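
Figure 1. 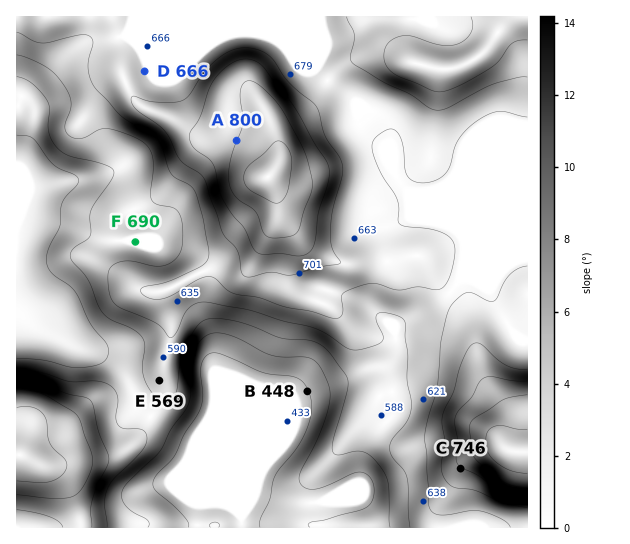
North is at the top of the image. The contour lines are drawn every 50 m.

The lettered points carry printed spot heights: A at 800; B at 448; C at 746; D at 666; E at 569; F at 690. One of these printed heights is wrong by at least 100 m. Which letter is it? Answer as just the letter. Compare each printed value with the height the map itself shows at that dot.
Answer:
F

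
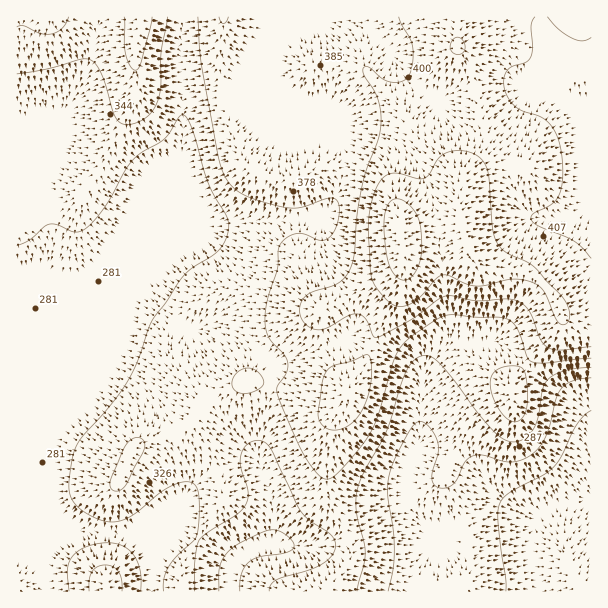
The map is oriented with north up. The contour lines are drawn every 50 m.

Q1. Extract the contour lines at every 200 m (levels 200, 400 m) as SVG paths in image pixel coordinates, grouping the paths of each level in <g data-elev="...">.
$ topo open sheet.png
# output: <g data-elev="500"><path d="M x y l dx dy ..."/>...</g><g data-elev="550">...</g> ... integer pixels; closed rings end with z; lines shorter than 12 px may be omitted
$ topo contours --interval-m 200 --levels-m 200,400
<g data-elev="200"><path d="M506 591l0-13-8-57 0-11 2-7 4-6 6-5 33-17 11-8 7-11 15-31 8-9 7-6"/></g><g data-elev="400"><path d="M329 429l9 1 10-4 8-7 7-11 6-15 2-15 0-16-3-7-18 7-17 4-4 3-4 5-3 10-4 32 3 8z"/><path d="M591 258l-9-10-7-6-35-15-6-4-3-4 0-3 3-3 15-7 8-7 4-10 2-15-3-27-3-10-4-9-11-11-19-6-7-4-8-9-4-11 0-9 3-8 6-4 14-4 4-5 2-10-2-21 4-9"/><path d="M17 27l6-1 17 7 11 1 11-5 4-6 3-6"/><path d="M124 17l1 36 4 11 6 6 3-1 3-7 11-45"/><path d="M219 17l2 5 3 2 3-3 1-4"/><path d="M399 17l11 22 3 8 0 16-5 14-6 4-10 1-9-3-15-12-3 0-2 2 2 8 9 13 4 9 3 12 0 12-3 17-12 30-5 19-4 26-2 36-3 13-5 11-8 7-7 4-20 6-8 5-4 11 2 12 7 7 11 3 9-3 21-12 9-1 7 6 6 15 5 3 34-18 26-20 7-4 8 0 25 5 32-2 10 3 8 6 5 9 8 22 8 8 12 3 31-3"/><path d="M547 17l11 12 14 9 10 3 9-4"/></g>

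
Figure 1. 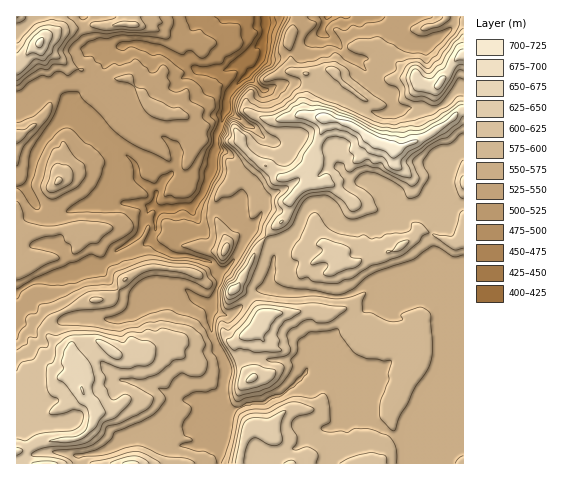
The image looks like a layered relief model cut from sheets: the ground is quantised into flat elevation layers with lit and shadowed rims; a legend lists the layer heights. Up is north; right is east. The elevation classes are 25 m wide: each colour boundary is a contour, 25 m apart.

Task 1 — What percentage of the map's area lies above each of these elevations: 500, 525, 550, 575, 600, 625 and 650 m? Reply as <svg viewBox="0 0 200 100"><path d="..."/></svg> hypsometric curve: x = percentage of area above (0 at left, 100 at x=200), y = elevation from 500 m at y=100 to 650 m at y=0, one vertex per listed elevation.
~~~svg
<svg viewBox="0 0 200 100"><path d="M188 100l-18-17-33-16-45-17-38-17-26-16-17-17"/></svg>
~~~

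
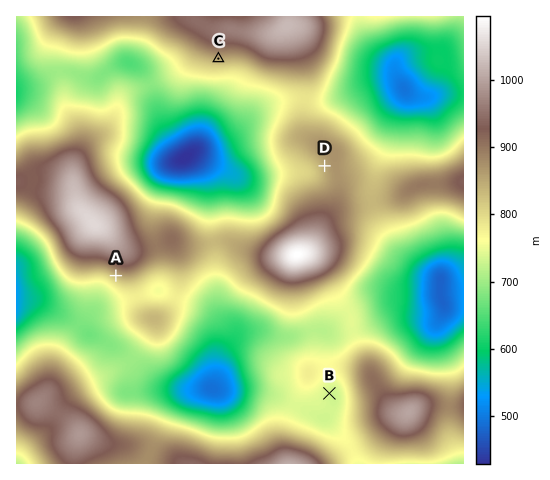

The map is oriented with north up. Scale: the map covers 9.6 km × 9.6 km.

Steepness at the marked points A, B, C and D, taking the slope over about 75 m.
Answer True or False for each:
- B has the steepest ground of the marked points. False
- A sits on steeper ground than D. True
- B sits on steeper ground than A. False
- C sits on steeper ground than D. True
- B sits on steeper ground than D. False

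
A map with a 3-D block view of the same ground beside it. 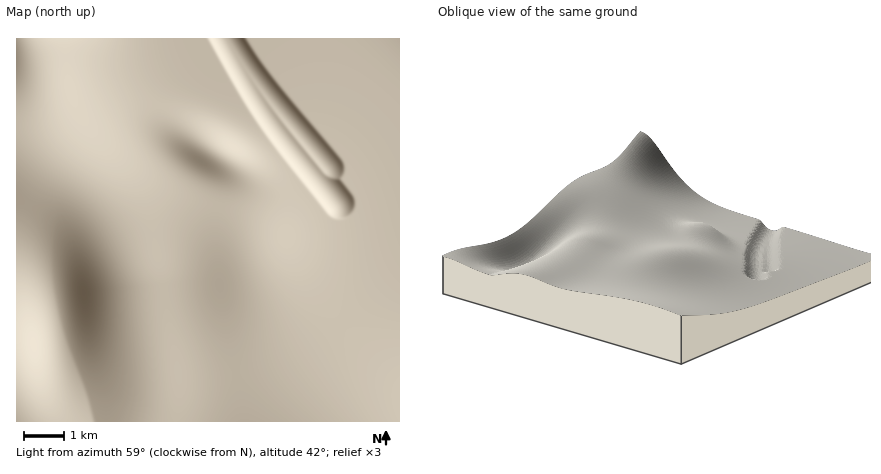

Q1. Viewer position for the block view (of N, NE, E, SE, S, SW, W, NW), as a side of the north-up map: SE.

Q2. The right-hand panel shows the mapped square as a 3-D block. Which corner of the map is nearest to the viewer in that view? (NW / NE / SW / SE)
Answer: SE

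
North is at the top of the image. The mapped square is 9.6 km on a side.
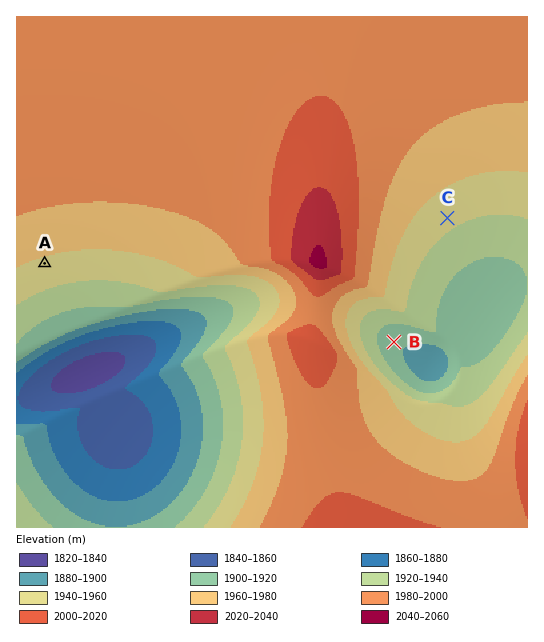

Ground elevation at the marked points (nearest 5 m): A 1955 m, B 1905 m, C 1945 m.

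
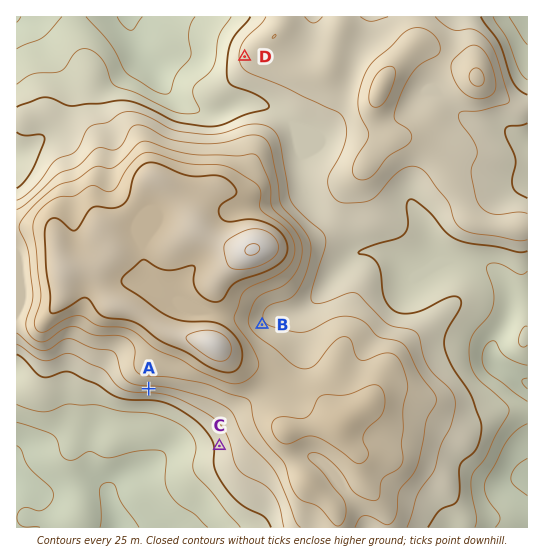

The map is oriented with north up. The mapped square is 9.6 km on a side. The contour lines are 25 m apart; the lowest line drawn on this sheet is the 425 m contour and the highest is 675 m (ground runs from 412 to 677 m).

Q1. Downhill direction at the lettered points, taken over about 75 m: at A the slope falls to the S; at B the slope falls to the NE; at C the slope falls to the W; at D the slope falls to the W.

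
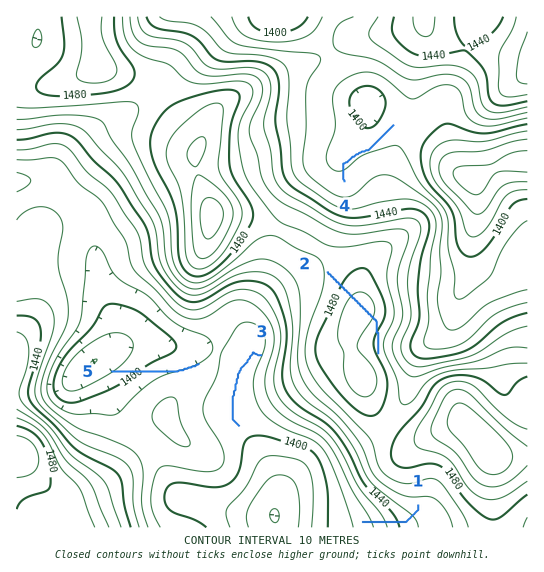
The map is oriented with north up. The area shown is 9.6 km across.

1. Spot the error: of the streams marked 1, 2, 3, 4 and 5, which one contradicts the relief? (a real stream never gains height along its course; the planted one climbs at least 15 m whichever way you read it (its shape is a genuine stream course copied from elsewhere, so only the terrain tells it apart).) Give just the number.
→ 2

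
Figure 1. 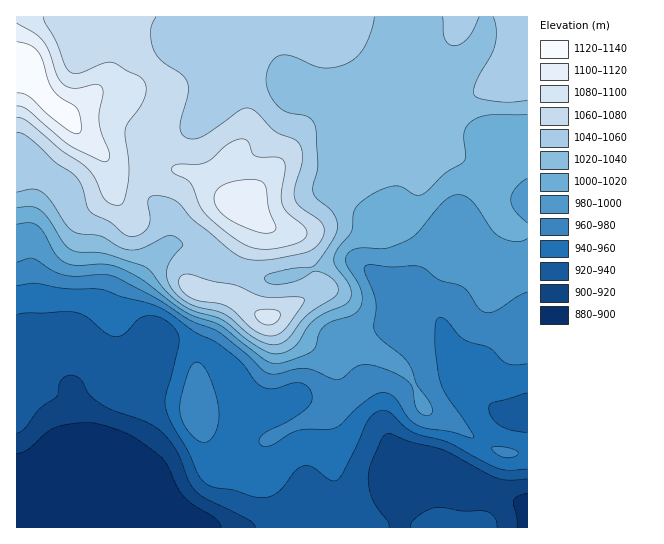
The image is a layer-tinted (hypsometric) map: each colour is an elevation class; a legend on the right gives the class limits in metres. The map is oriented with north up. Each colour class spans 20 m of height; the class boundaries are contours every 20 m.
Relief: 880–1140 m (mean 1000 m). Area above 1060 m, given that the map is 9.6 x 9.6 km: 16.2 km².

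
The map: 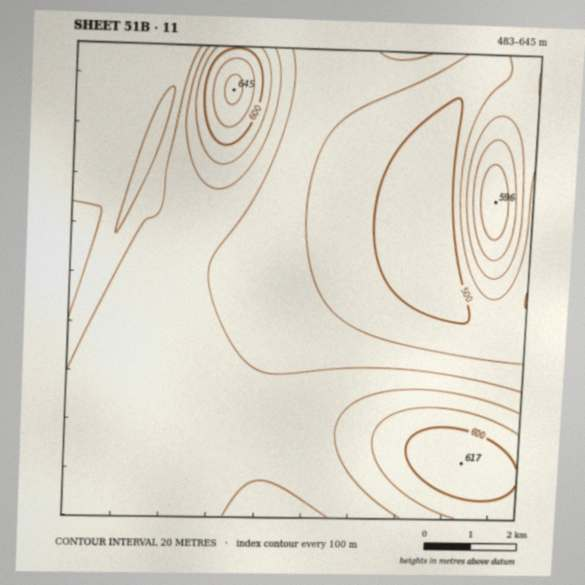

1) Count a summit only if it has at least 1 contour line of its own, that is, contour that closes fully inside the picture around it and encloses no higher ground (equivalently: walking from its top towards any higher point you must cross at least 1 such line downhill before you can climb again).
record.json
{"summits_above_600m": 1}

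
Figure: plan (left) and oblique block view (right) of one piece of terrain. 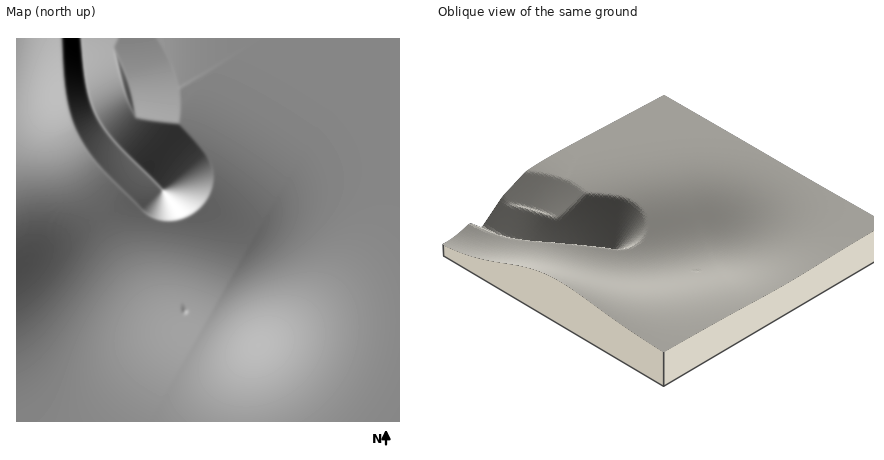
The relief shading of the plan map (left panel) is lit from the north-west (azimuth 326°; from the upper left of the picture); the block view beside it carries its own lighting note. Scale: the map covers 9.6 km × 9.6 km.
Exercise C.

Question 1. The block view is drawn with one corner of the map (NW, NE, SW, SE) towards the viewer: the SW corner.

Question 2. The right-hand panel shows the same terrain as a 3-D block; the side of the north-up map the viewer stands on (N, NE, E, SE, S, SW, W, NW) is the SW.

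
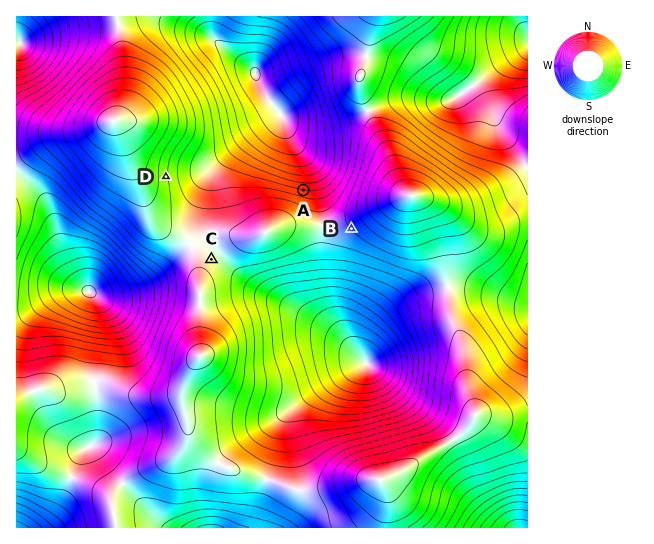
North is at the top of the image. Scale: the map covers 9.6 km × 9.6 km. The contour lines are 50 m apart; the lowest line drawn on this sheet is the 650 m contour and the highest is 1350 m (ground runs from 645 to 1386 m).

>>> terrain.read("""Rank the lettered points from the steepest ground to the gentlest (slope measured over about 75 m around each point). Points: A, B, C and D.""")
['A', 'D', 'B', 'C']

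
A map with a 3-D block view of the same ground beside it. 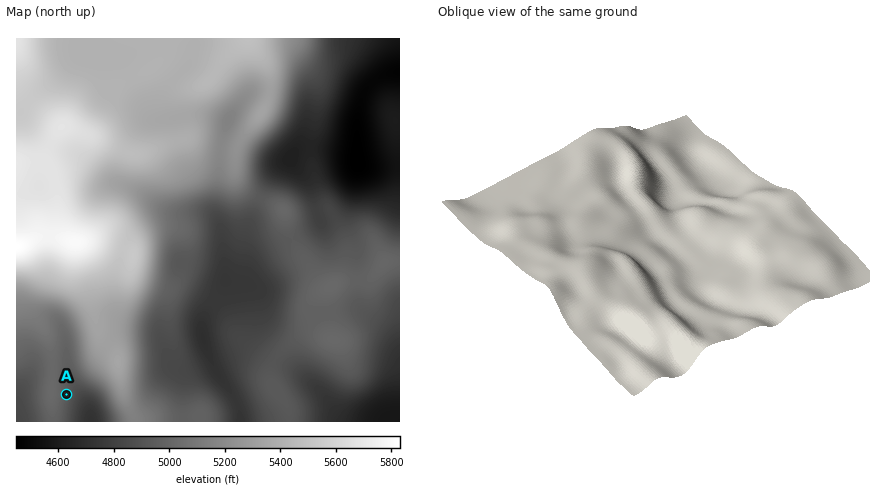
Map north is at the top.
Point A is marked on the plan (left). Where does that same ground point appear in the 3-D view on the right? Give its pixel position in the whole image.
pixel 652 364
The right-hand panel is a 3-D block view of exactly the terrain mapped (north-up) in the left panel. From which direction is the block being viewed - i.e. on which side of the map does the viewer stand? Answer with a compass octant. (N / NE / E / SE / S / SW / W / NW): SW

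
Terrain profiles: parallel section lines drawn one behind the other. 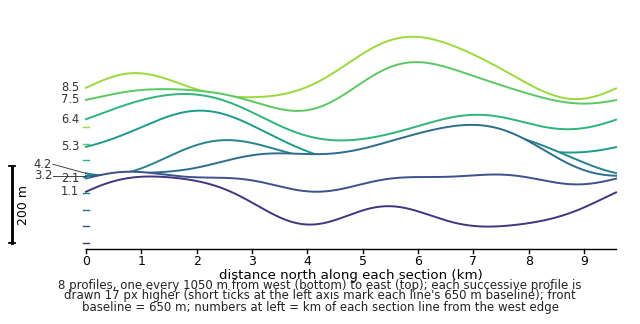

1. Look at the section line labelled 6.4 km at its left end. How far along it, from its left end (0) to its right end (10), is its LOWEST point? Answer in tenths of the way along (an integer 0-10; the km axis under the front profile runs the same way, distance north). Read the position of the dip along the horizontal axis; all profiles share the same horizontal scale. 5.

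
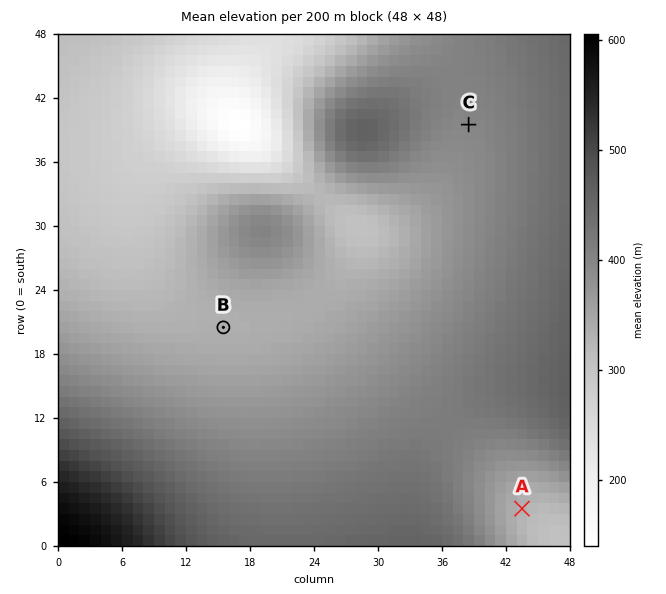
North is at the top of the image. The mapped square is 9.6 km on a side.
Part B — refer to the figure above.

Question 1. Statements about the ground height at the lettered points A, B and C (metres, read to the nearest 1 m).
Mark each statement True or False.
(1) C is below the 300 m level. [False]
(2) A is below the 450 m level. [True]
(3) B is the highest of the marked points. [False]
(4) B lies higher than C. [False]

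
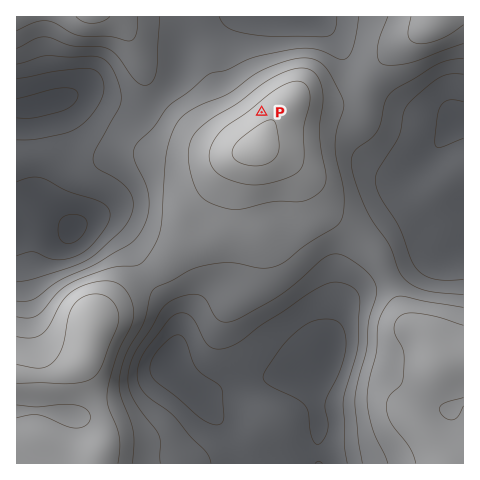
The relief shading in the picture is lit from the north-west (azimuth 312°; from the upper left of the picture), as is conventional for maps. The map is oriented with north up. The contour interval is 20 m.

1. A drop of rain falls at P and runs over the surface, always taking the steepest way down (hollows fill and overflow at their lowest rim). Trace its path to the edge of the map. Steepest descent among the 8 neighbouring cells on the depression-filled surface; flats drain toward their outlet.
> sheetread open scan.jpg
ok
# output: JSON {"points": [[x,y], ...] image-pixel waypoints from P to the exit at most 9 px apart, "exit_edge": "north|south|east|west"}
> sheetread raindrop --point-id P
{"points": [[262, 112], [252, 103], [243, 94], [234, 84], [225, 75], [225, 66], [225, 56], [225, 47], [225, 38], [231, 28], [241, 19], [243, 17]], "exit_edge": "north"}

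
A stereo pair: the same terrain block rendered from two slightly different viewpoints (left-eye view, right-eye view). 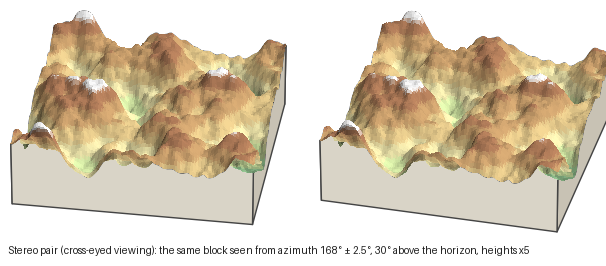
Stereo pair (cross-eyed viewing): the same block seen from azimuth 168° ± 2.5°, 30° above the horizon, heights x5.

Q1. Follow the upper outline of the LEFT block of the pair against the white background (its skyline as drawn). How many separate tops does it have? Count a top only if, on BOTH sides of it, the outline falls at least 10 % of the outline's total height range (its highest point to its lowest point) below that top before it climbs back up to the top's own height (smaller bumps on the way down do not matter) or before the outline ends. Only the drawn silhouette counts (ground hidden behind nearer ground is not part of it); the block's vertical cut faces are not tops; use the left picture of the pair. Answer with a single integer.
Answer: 2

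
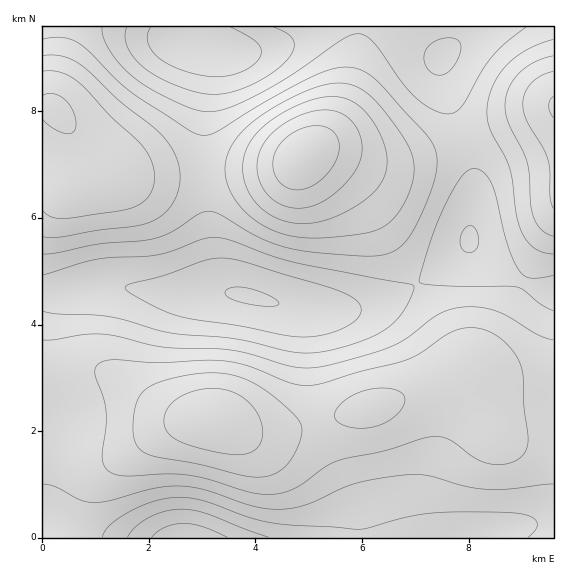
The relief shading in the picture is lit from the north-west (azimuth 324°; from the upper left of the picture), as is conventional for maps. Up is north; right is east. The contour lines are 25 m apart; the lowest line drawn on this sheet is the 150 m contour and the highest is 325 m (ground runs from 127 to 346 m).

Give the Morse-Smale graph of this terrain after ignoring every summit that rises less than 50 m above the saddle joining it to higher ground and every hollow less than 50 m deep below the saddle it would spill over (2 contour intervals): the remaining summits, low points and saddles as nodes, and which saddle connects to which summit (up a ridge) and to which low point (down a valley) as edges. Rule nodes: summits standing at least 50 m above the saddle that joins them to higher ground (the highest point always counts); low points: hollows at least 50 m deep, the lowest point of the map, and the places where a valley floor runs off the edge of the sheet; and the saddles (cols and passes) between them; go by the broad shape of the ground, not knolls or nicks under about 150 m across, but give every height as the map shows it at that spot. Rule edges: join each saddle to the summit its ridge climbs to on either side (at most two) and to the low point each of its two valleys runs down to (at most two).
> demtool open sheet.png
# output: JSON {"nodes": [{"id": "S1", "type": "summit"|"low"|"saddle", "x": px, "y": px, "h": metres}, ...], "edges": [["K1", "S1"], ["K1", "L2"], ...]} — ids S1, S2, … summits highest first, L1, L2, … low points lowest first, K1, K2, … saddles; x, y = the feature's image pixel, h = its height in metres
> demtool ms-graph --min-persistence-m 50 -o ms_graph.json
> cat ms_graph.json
{"nodes": [
{"id": "S1", "type": "summit", "x": 304, "y": 156, "h": 346},
{"id": "S2", "type": "summit", "x": 215, "y": 420, "h": 321},
{"id": "S3", "type": "summit", "x": 55, "y": 111, "h": 305},
{"id": "S4", "type": "summit", "x": 553, "y": 107, "h": 302},
{"id": "L1", "type": "low", "x": 195, "y": 43, "h": 127},
{"id": "L2", "type": "low", "x": 187, "y": 537, "h": 134},
{"id": "L3", "type": "low", "x": 249, "y": 296, "h": 148},
{"id": "K1", "type": "saddle", "x": 204, "y": 172, "h": 238},
{"id": "K2", "type": "saddle", "x": 48, "y": 369, "h": 237},
{"id": "K3", "type": "saddle", "x": 464, "y": 139, "h": 209},
{"id": "K4", "type": "saddle", "x": 416, "y": 284, "h": 200},
{"id": "K5", "type": "saddle", "x": 523, "y": 283, "h": 199}],
"edges": [["K1", "S1"], ["K1", "S3"], ["K1", "L1"], ["K1", "L3"], ["K2", "S2"], ["K2", "L2"], ["K2", "L3"], ["K3", "S1"], ["K3", "S4"], ["K3", "L1"], ["K3", "L3"], ["K4", "S1"], ["K4", "S2"], ["K4", "L3"], ["K5", "S2"], ["K5", "S4"], ["K5", "L3"]]}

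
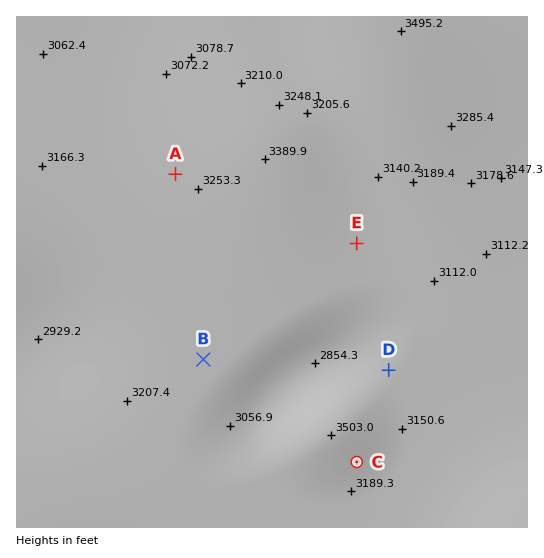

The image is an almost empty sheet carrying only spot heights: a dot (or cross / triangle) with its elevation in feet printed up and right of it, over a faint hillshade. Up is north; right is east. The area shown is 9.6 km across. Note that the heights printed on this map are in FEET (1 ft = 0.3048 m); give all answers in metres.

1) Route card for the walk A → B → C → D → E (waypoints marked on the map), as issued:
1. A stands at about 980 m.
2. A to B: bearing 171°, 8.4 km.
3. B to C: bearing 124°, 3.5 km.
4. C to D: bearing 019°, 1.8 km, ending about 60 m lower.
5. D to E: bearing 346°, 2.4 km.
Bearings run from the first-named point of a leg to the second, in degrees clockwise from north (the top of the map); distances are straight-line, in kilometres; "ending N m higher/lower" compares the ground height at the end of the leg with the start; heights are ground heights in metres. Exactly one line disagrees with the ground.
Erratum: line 2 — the distance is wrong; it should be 3.5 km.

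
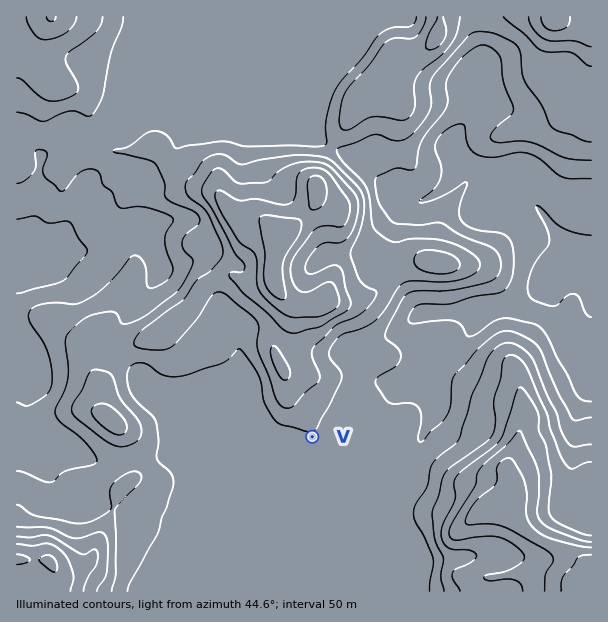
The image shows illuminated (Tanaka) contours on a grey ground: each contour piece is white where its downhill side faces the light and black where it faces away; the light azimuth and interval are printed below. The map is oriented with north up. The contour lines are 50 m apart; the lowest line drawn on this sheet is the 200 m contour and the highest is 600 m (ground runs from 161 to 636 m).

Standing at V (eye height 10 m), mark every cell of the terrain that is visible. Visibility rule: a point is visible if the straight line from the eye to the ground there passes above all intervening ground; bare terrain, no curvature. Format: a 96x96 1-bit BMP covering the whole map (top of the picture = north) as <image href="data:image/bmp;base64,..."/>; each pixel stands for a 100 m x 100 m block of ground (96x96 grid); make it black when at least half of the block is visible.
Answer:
<image width="96" height="96" href="data:image/bmp;base64,Qk2+BAAAAAAAAD4AAAAoAAAAYAAAAGAAAAABAAEAAAAAAIAEAAATCwAAEwsAAAIAAAAAAAAA////AAAAAAAB////////wB/AAAAA////////gB+AAAAB////////gA/8AAAB9///////AA/4AAAD5///////AA/gAAAHx//////+AB+AAADnx//////+AB8AAAD/x8/////8AD8AAADv58/////8AD8AAAD/5+/////4AH+AAAD/x//////4AH/AAAA8A//////wAP/gAAAAAf/////gAP/wAAAAAP/////gAf/4AAAAAH/////AAf/+AAAAAH/////AAH//AAAAAH////+ACD//wAAAAD/////+HB//wAAAAB//////PB//wAAAAB///////A//wAAAAA///////A//wAAAAA///////Af/wAAAAA//////+AP/wAAAAD//////+AH/4AAAAD//////+AD/4AAAAH///9//+AD/4AAAAH///4//8AD/8AAAAH///g//4AB/8AAAAP//+A//wAB/8AAAAf//4A/3wAB/+AAAAf//gA/7gAB/+AAAAf/+AAf5gAB/+AAAAf/wAAfxAAB/8AAAAf/gAAfwAAB/8AAAA//AAAeAAAA/8AAAAfjAAAYAAAA/8AAAAfDAAAAAAAAf4AAAAPAAAAAAGAAf4AAAAPAAAAAAHgAP4AAAAHwAAAAAHAAPwAAAAB4AAAAAAAAHgAAAAAMAAAAAAAADgAAAAAEAAAAAAAABgAAAAAAAAAAAAAAAAAAAAAAAAAHgGAAAAAAAAAAAAAP4PAAAAAAAAAAAAAf//gAAAAAAAAAAAA5//gAAAAAAAAAAABgAHAAAAAAAAAAAABgABAHwAAAAAAAAADAAAf//AAAAAAAAAAAAAf//gAAAAAAAAAAAAP//AAAAAAAAAAAAAP/8AAAAAAAAAAAAAP8AAAAAAAAAAAAAAHAAAAAAAAAAAAAAAAAAAAAAAAAAAAAAAAAAAAAAAAAAAAAAAAAAAAAAAAAAAAAAAAAAAAAAAAAAAAAAAAAAAAAAAAAAAAAAAAAAAAAAAAAAAAAAAAAAAAAAAAAAAAAAAAAAAAAAAAAAAAAAAAAAAAAAAAAAAAAAAAAAAAAAAAAAAAAAAAAAAAAAAAAAAAAAAAAAAAAAAAAAAAAAAAAAAAAAAAAAAAAAAAAAAAAAAAAAAAAAAAAAAAAAAAAAAAAAAAAAAAAAAAAAAAAAAAAAAAAAAAAAAAAAAAAAAAAAAAAAAAAAAAAAAAAAAAAAAAAAAAAAAAAAAAAAAAAAAAAAAAAAAAAAAAAAAAAAAAAAAAAAAAAAAAAAAAAAAAAAAAAAAAAAAAAAAAAAAAAAAAAAAAAAAAAAAAAAAAAAAAAAAAAAAAAAAAAAAAAAAAAAAAAAAAAAAAAAAAAAAAAAAAAAAAAAAAAAAAAAAAAAAAAAAAAAAAAAAAAAAAAAAAAAAAAAAAAAAAAAAAAAAAAAAAAAAAAAAAAAAAAAAAAAAAAAAAAAAAAAAAAAAAAAAAAAAAAAAAAAAAAAAAAAAAAAAAAAAAAAAAAAAAAAAAAAB+AAAAAAAAAAAAAAB+AAAAAAAAAAAAAAB8A="/>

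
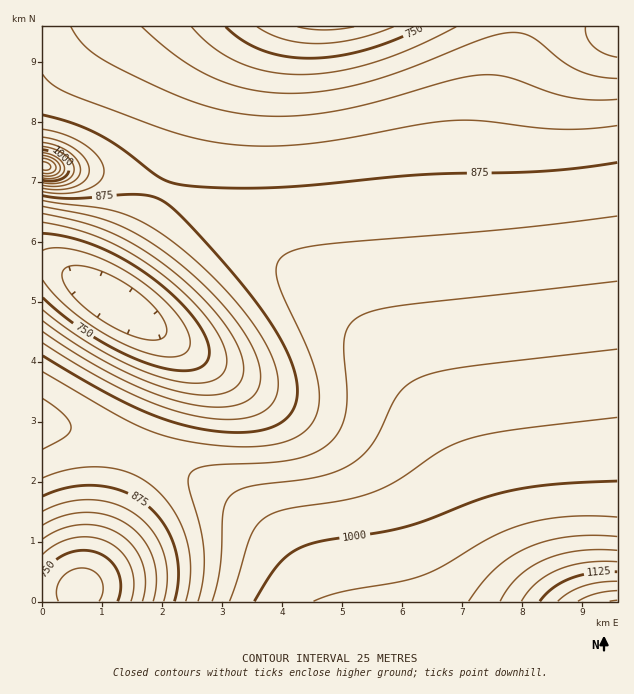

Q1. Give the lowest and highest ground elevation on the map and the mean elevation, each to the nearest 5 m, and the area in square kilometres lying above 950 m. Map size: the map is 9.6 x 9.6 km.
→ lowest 675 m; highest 1205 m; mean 890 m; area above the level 21.5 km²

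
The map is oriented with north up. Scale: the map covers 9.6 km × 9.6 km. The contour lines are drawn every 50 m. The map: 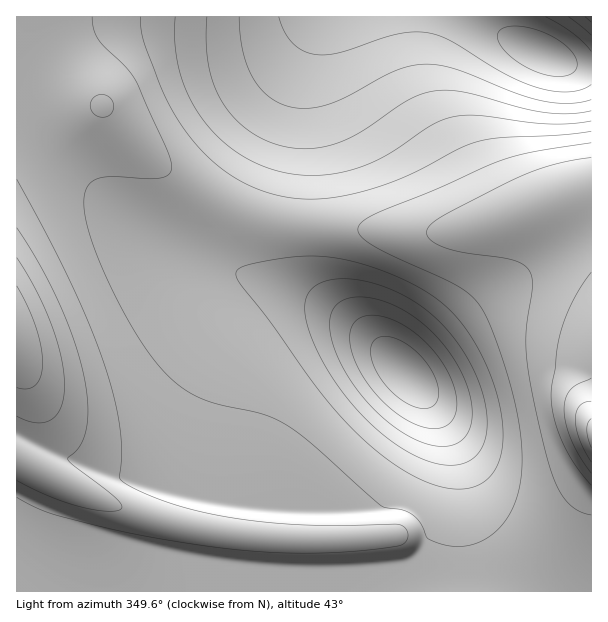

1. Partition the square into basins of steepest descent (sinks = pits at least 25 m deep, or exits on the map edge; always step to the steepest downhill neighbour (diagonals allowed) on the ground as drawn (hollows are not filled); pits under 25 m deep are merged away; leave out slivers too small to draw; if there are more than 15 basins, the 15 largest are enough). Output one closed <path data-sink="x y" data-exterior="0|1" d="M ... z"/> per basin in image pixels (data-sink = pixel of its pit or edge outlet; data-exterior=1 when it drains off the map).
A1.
<path data-sink="405 372" data-exterior="0" d="M30 96l-14 0 0 261 6 11 9 27 0 18-3 12-12 24 1 143 535-1 6-25 22-47 6-18 6-9-1-298-21 4-73 24-50 10-55 0-120-9-42-13-48-28-35-26-26-27-19-23z"/><path data-sink="542 53" data-exterior="0" d="M591 16l-574 0-1 79 86 11 19 23 26 27 24 19 38 24 45 19 27 6 33 4 30 0 48 4 55 0 50-10 63-22 32-6z"/>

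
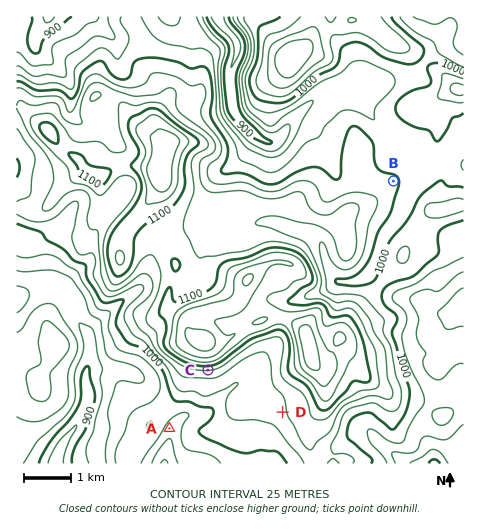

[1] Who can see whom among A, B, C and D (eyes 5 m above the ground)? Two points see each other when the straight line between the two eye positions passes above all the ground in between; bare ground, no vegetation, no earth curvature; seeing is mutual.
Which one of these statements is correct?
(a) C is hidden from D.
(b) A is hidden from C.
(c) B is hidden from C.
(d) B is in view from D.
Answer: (c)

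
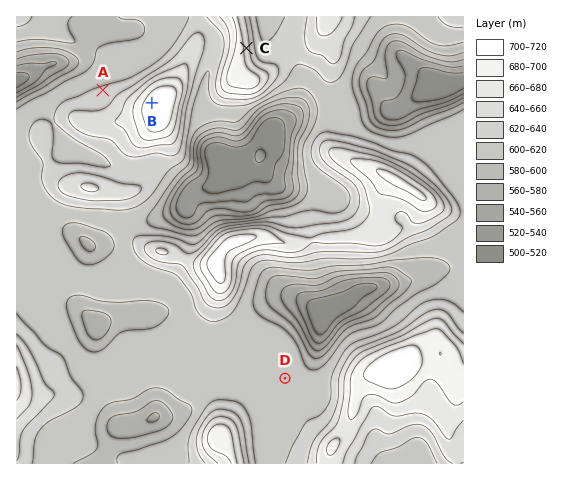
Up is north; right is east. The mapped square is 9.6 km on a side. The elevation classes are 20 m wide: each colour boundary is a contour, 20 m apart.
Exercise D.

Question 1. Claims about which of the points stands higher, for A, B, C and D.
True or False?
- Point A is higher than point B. False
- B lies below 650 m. False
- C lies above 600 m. True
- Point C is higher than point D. True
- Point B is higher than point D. True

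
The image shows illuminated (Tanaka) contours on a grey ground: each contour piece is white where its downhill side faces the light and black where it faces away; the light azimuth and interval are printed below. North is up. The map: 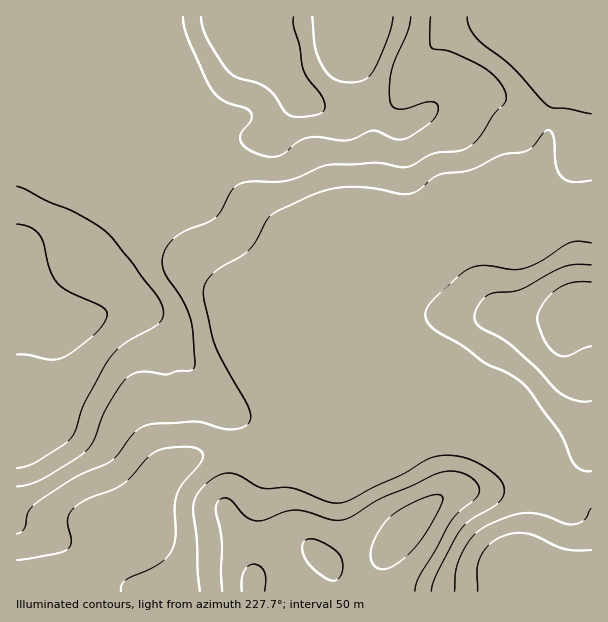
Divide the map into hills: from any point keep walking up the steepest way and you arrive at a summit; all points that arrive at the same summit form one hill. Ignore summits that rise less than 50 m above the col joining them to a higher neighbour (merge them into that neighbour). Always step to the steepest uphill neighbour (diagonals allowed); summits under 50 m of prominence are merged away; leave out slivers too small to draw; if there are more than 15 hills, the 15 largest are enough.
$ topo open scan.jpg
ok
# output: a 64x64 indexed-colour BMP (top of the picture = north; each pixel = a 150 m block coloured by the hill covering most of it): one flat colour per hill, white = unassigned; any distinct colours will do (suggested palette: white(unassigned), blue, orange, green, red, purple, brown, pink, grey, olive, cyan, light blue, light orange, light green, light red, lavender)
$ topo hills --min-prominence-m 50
<image width="64" height="64" href="data:image/bmp;base64,Qk12CAAAAAAAAHYAAAAoAAAAQAAAAEAAAAABAAQAAAAAAAAIAAATCwAAEwsAABAAAAAAAAAA////ALR3HwAOf/8ALKAsACgn1gC9Z5QAS1aMAMJ34wB/f38AIr28AM++FwDox64AeLv/AIrfmACWmP8A1bDFABEREREzMzMzMzMzMzMzMzMzMzMzMzMzMzMzMzMzREREERERETMzMzMzMzMzMzMzMzMzMzMzMzMzMzMzMzREREQREREREzMzMzMzMzMzMzMzMzMzMzMzMzMzMzMzNERERBERERERMzMzMzMzMzMzMzMzMzMzMzMzMzMzMzMzREREERERERETMzMzMzMzMzMzMzMzMzMzMzMzMzMzMzNEREQREREREREzMzMzMzMzMzMzMzMzMzMzMzMzMzMzMzRERBERERERERMzMzMzMzMzMzMzMzMzMzMzMzMzMzMzNEREERERERERETMzMzMzMzMzMzMzMzMzMzMzMzMzMzMzREQRERERERERMzMzMzMzMzMzMzMzMzMzMzMzMzMzMzNERBERERERERETMzMzMzMzMzMzMzMzMzMzMzMzMzMzM0REERERERERERMzMzMzMzMzMzMzMzMzMzMzMzMzMzMzREQREREREREREzMzMzMzMzMzMzMzMzMzMzMzMzMzMzRERBERERERERERMzMzMzMzMzMzMzMzMzMzMzMzMzMzNEREERERERERERETMzMzMzMzMzMzMzMzMzMzMzMzMzNEREQRERERERERERETMzMzMzMzMzMzMzMzMzMzMzMzNERERBEREREREREREREREREREzMzMzMzMzMzMzMzMzREREREEREREREREREREREREREREzMzMzMzMzMzMzMxREREREQRERERERERERERERERERERERERERERMzMzERRERERERBERERERERERERERERERERERERERERERERERREREREREERERERERERERERERERERERERERERERERERREREREREQRERERERERERERERERERERERERERERERERRERERERERBERERERERERERERERERERERERERERERERREREREREREERERERERERERERERERERERERERERERERREREREREREQRERERERERERERERERERERERERERERERRERERERERERBERERERERERERERERERERERERERERERREREREREREREEREREREREREREREREREREREREREREUREREREREREREQRERERERERERERERERERERERERERFERERERERERERERBERERERERERERERERERERERERERREREREREREREREREERERERERERERERERERERERERERREREREREREREREREQRERERERERERERERERERERERERFERERERERERERERERBEREREREREREREREREREREREREkREREREREREREREREEREREREREREREREREREREREREiREREREREREREREREQREREREREREREREREREREREREiIkRERERERERERERERBEREREREREREREREREREREREiIiJEREREREREREREREEREREREREREREREREREREREiIiIiREREREREREREREQREREREREREREREREREREREiIiIiIiRERERERERERERBEREREREREREREREREREREiIiIiIiIkREREREREREREEREREREREREREREREREREiIiIiIiIiJEREREREREREQRERERERERERERERERERESIiIiIiIiIiFERERERERERBERERERERERERERERERESIiIiIiIiIiIhERREREREREERERERERERERERERERESIiIiIiIiIiIiIRERREREREQRERERERERERERERERESIiIiIiIiIiIiIiERERRERERBERERERERERERERERESIiIiIiIiIiIiIiIiIREREUREERERERERERERERERESIiIiIiIiIiIiIiIiIiIRERERERERERERERERERERESIiIiIiIiIiIiIiIiIiIiIRERERERERERERERERERESIiIiIiIiIiIiIiIiIiIiIhERERERERERERERERERESIiIiIiIiIiIiIiIiIiIiIiIRERERERERERERERERESIiIiIiIiIiIiIiIiIiIiIiIhERERERERERERERERESIiIiIiIiIiIiIiIiIiIiIiIiIRERERERERERERERERIiIiIiIiIiIiIiIiIiIiIiIiIhERERERERERERERERIiIiIiIiIiIiIiIiIiIiIiIiIiEREREREREREREREREiIiIiIiIiIiIiIiIiIiIiIiIiIRERERERERERERERESIiIiIiIiIiIiIiIiIiIiIiIiIhERERERERERERERESIiIiIiIiIiIiIiIiIiIiIiIiIiIRERERERERERERERIiIiIiIiIiIiIiIiIiIiIiIiIiIhERERERERERERERIiIiIiIiIiIiIiIiIiIiIiIiIiIiEREREREREREREREiIiIiIiIiIiIiIiIiIiIiIiIiIiIRERERERERERERESIiIiIiIiIiIiIiIiIiIiIiIiIiIiERERERERERERESIiIiIiIiIiIiIiIiIiIiIiIiIiIiIRERERERERERERIiIiIiIiIiIiIiIiIiIiIiIiIiIiIiIRERERERERERIiIiIiIiIiIiIiIiIiIiIiIiIiIiIiIiEREREREREREiIiIiIiIiIiIiIiIiIiIiIiIiIiIiIiIRERERERERESIiIiIiIiIiIiIiIiIiIiIiIiIiIiIiIhERERERERERIiIiIiIiIiIiIiIiIiIiIiIiIiIiIiIi"/>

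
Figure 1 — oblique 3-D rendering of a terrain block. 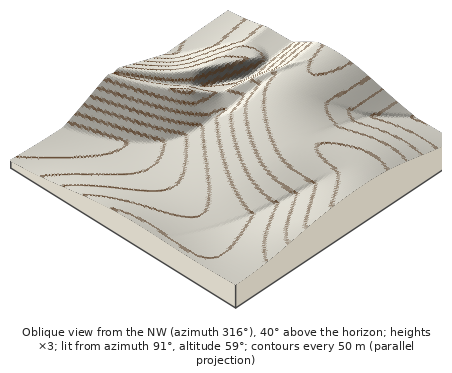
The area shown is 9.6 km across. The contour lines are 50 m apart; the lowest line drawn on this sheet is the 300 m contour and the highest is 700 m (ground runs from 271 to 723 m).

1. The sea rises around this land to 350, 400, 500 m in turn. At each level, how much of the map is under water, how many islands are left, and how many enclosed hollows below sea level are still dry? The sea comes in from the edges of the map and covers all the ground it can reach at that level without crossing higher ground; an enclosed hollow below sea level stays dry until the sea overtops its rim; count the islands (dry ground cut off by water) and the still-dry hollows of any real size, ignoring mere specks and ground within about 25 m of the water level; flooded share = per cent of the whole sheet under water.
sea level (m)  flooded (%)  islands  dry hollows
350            10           0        0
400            19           0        0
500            43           0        0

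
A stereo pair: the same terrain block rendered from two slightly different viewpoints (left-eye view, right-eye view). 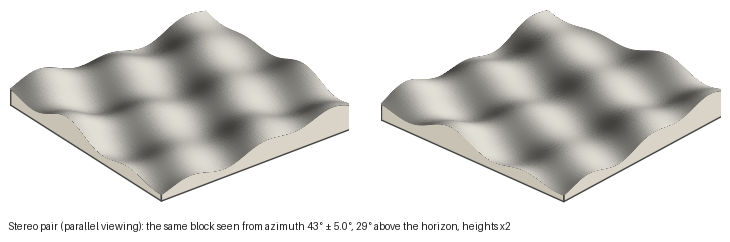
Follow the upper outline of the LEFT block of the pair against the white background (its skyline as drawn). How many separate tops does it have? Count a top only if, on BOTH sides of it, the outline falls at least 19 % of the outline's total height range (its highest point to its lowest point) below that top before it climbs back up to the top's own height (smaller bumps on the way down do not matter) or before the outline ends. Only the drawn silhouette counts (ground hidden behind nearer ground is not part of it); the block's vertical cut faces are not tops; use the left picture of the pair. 1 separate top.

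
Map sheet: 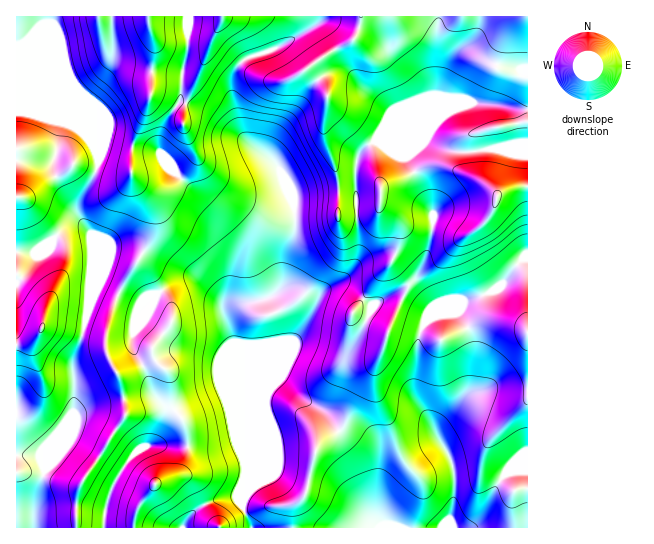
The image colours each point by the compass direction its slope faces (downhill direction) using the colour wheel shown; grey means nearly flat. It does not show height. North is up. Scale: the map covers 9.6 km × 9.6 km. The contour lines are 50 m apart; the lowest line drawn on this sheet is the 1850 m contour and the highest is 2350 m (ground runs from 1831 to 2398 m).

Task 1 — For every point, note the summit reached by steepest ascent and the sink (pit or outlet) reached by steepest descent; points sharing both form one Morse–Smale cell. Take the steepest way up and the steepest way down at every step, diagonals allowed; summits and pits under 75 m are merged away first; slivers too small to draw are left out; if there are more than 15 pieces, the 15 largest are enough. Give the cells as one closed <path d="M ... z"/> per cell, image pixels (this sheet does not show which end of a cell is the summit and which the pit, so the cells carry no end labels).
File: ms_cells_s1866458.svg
<path d="M187 16l-171 1 0 234 19 2 22-18-34-37 22-17 18-8 11-9 39 12 12 0 6-4 4 11 14 19 6 15-2 17-36 61-12 43 2 16 14 28 4 33-45 70-4 17 0 25 106 1 6-10 13-11 18-8 18-2 6 8 8 23 276 0 1-418-50-7-9 0-20 6-71 30-12 8-6 6-4 10-1 29-45 0-15 3-2 5-13-30-9-10-16-11-45-38-31-9 2-5 0-19 7-31z"/><path d="M527 16l-208 0 0 6-9 7-39 22-20 5-12 9-7 13 0 19 8 33 5 9 9 9 23 18 16 34 2-5 15-3 45 0 0-15 2-19 9-11 12-8 91-36 24 1 24 5 11 0z"/><path d="M77 164l-3 0-11 9-18 8-22 17 34 37 14-10 10 0 8 6 3 12 0 26-4 44-5 22-10 26 0 53-18 45-6 8-5 2-5-13-23-1 1 73 59-1 0-25 4-17 45-70-4-33-14-28-2-16 12-43 36-61 2-17-6-15-14-19-4-11-6 4-12 0z"/><path d="M81 225l-10 0-14 10 6 6 4 10-4 23-18 36-2 17-4 8-9 8-14 3 0 108 23 2 6 13 10-10 18-45 0-53 10-26 5-22 4-44-1-35z"/><path d="M318 16l-129 0-1 31-5 22-3 32 30 10 35 29-6-14-7-29 0-19 4-9 7-9 28-9 39-22 9-7z"/><path d="M58 236l-23 17-19 0 1 92 16-4 10-14 2-17 20-44 2-15-4-10z"/><path d="M237 497l-18 2-18 8-13 11-5 9 67 1 1-3-8-20z"/>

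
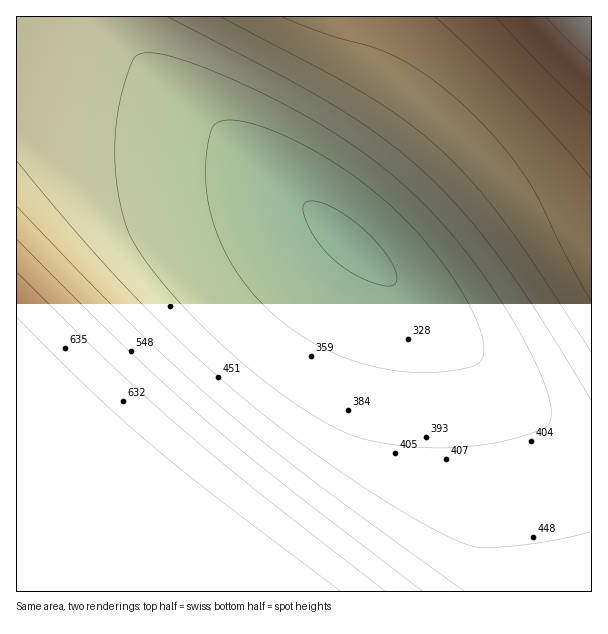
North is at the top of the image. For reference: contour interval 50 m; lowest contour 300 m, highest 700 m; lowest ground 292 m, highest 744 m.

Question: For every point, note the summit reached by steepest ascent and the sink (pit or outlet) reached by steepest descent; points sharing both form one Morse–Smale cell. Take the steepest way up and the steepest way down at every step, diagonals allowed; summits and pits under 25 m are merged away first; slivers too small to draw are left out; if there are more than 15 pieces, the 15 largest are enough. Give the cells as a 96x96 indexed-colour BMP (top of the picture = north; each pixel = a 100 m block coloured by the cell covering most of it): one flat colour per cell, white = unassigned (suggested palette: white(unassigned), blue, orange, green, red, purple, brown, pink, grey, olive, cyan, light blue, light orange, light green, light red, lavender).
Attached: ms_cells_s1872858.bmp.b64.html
<image width="96" height="96" href="data:image/bmp;base64,Qk12EgAAAAAAAHYAAAAoAAAAYAAAAGAAAAABAAQAAAAAAAASAAATCwAAEwsAABAAAAAAAAAA////ALR3HwAOf/8ALKAsACgn1gC9Z5QAS1aMAMJ34wB/f38AIr28AM++FwDox64AeLv/AIrfmACWmP8A1bDFABERERERERERERERERERERERERERERERERERERERERERERERERERERERERERERERERERERERERERERERERERERERERERERERERERERERERERERERERERERERERERERERERERERERERERERERERERERERERERERERERERERERERERERERERERERERERERERERERERERERERERERERERERERERERERERERERERERERERERERERERERERERERERERERERERERERERERERERERERERERERERERERERERERERERERERERERERERERERERERERERERERERERERERERERERERERERERERERERERERERERERERERERERERERERERERERERERERERERERERERERERERERERERERERERERERERERERERERERERERERERERERERERERERERERERERERERERERERERERERERERERERERERERERERERERERERERERERERERERERERERERERERERERERERERERERERERERERERERERERERERERERERERERERERERERERERERERERERERERERERERERERERERERERERERERERERERERERERERERERERERERERERERERERERERERERERERERERERERERERERERERERERERERERERERERERERERERERERERERERERERERERERERERERERERERERERERERERERERERERERERERERERERERERERERERERERERERERERERERERERERERERERERERERERERERERERERERERERERERERERERERERERERERERERERERERERERERERERERERERERERERERERERERERERERERERERERERERERERERERERERERERERERERERERERERERERERERERERERERERERERERERERERERERERERERERERERERERERERERERERERERERERERERERERERERERERERERERERERERERERERERERERERERERERERERERERERERERERERERERERERERERERERERERERERERERERERERERERERERERERERERERERERERERERERERERERERERERERERERERERERERERERERERERERERERERERERERERERERERERERERERERERERERERERERERERERERERERERERERERERERERERERERERERERERERERERERERERERERERERERERERERERERERERERERERERERERERERERERERERERERERERERERERERERERERERERERERERERERERERERERERERERERERERERERERERERERERERERERERERERERERERERERERERERERERERERERERERERERERERERERERERERERERERERERERERERERERERERERERERERERERERERERERERERERERERERERERERERERERERERERERERERERERERERIhEREREREREREREREREREREREREREREREREREREREREREREREREREREREREREREiIhERERERERERERERERERERERERERERERERERERERERERERERERERERERERERERIiIhERERERERERERERERERERERERERERERERERERERERERERERERERERERERERESIiIhEREREREREREREREREREREREREREREREREREREREREREREREREREREREREREiIiIhERERERERERERERERERERERERERERERERERERERERERERERERERERERERERIiIiIhERERERERERERERERERERERERERERERERERERERERERERERERERERERERESIiIiIhEREREREREREREREREREREREREREREREREREREREREREREREREREREREREiIiIiIhERERERERERERERERERERERERERERERERERERERERERERERERERERERERIiIiIiIhEREREREREREREREREREREREREREREREREREREREREREREREREREREREiIiIiIiIhERERERERERERERERERERERERERERERERERERERERERERERERERERERIiIiIiIiIhERERERERERERERERERERERERERERERERERERERERERERERERERERESIiIiIiIiIhEREREREREREREREREREREREREREREREREREREREREREREREREREREiIiIiIiIiIhERERERERERERERERERERERERERERERERERERERERERERERERERERIiIiIiIiIiIhERERERERERERERERERERERERERERERERERERERERERERERERERESIiIiIiIiIiIhEREREREREREREREREREREREREREREREREREREREREREREREREREiIiIiIiIiIiIhERERERERERERERERERERERERERERERERERERERERERERERERERIiIiIiIiIiIiIhERERERERERERERERERERERERERERERERERERERERERERERERESIiIiIiIiIiIiIhEREREREREREREREREREREREREREREREREREREREREREREREREiIiIiIiIiIiIiIhERERERERERERERERERERERERERERERERERERERERERERERERIiIiIiIiIiIiIiIhERERERERERERERERERERERERERERERERERERERERERERERESIiIiIiIiIiIiIiIhEREREREREREREREREREREREREREREREREREREREREREREREiIiIiIiIiIiIiIiIhERERERERERERERERERERERERERERERERERERERERERERERIiIiIiIiIiIiIiIiIhERERERERERERERERERERERERERERERERERERERERERERESIiIiIiIiIiIiIiIiIhERERERERERERERERERERERERERERERERERERERERERERIiIiIiIiIiIiIiIiIiIhERERERERERERERERERERERERERERERERERERERERERESIiIiIiIiIiIiIiIiIiIhEREREREREREREREREREREREREREREREREREREREREREiIiIiIiIiIiIiIiIiIiIhERERERERERERERERERERERERERERERERERERERERERIiIiIiIiIiIiIiIiIiIiIhERERERERERERERERERERERERERERERERERERERERESIiIiIiIiIiIiIiIiIiIiIhEREREREREREREREREREREREREREREREREREREREREiIiIiIiIiIiIiIiIiIiIiIhERERERERERERERERERERERERERERERERERERERERIiIiIiIiIiIiIiIiIiIiIiIhERERERERERERERERERERERERERERERERERERERESIiIiIiIiIiIiIiIiIiIiIiIhEREREREREREREREREREREREREREREREREREREREiIiIiIiIiIiIiIiIiIiIiIiIhERERERERERERERERERERERERERERERERERERERIiIiIiIiIiIiIiIiIiIiIiIiIhEREREREREREREREREREREREREREREREREREREiIiIiIiIiIiIiIiIiIiIiIiIiIhERERERERERERERERERERERERERERERERERERIiIiIiIiIiIiIiIiIiIiIiIiIiIhERERERERERERERERERERERERERERERERERESIiIiIiIiIiIiIiIiIiIiIiIiIiIhEREREREREREREREREREREREREREREREREREiIiIiIiIiIiIiIiIiIiIiIiIiIiIhERERERERERERERERERERERERERERERERERIiIiIiIiIiIiIiIiIiIiIiIiIiIiIhERERERERERERERERERERERERERERERERESIiIiIiIiIiIiIiIiIiIiIiIiIiIiIhEREREREREREREREREREREREREREREREREiIiIiIiIiIiIiIiIiIiIiIiIiIiIiIhERERERERERERERERERERERERERERERESIiIiIiIiIiIiIiIiIiIiIiIiIiIiIiIhEREREREREREREREREREREREREREREREiIiIiIiIiIiIiIiIiIiIiIiIiIiIiIiIhERERERERERERERERERERERERERERERIiIiIiIiIiIiIiIiIiIiIiIiIiIiIiIiIhERERERERERERERERERERERERERERESIiIiIiIiIiIiIiIiIiIiIiIiIiIiIiIiIhEREREREREREREREREREREREREREREiIiIiIiIiIiIiIiIiIiIiIiIiIiIiIiIiIhERERERERERERERERERERERERERERIiIiIiIiIiIiIiIiIiIiIiIiIiIiIiIiIiIhEREREREREREREREREREREREREREiIiIiIiIiIiIiIiIiIiIiIiIiIiIiIiIiIiIhERERERERERERERERERERERERERIiIiIiIiIiIiIiIiIiIiIiIiIiIiIiIiIiIiIhERERERERERERERERERERERERESIiIiIiIiIiIiIiIiIiIiIiIiIiIiIiIiIiIiIhEREREREREREREREREREREREREiIiIiIiIiIiIiIiIiIiIiIiIiIiIiIiIiIiIiIhERERERERERERERERERERERERIiIiIiIiIiIiIiIiIiIiIiIiIiIiIiIiIiIiIiIhERERERERERERERERERERERESIiIiIiIiIiIiIiIiIiIiIiIiIiIiIiIiIiIiIiIhERERERERERERERERERERERIiIiIiIiIiIiIiIiIiIiIiIiIiIiIiIiIiIiIiIiIhERERERERERERERERERERESIiIiIiIiIiIiIiIiIiIiIiIiIiIiIiIiIiIiIiIiIhEREREREREREREREREREREiIiIiIiIiIiIiIiIiIiIiIiIiIiIiIiIiIiIiIiIiIhERERERERERERERERERERIiIiIiIiIiIiIiIiIiIiIiIiIiIiIiIiIiIiIiIiIiIhERERERERERERERERERESIiIiIiIiIiIiIiIiIiIiIiIiIiIiIiIiIiIiIiIiIiIhEREREREREREREREREREiIiIiIiIiIiIiIiIiIiIiIiIiIiIiIiIiIiIiIiIiIiIhERERERERERERERERESIiIiIiIiIiIiIiIiIiIiIiIiIiIiIiIiIiIiIiIiIiIiIhEREREREREREREREREiIiIiIiIiIiIiIiIiIiIiIiIiIiIiIiIiIiIiIiIiIiIiIhERERERERERERERERIiIiIiIiIiIiIiIiIiIiIiIiIiIiIiIiIiIiIiIiIiIiIiIhERERERERERERERESIiIiIiIiIiIiIiIiIiIiIiIiIiIiIiIiIiIiIiIiIiIiIiIhEREREREREREREREiIiIiIiIiIiIiIiIiIiIiIiIiIiIiIiIiIiIiIiIiIiIiIiIhERERERERERERERIiIiIiIiIiIiIiIiIiIiIiIiIiIiIiIiIiIiIiIiIiIiIiIiIhEREREREREREREiIiIiIiIiIiIiIiIiIiIiIiIiIiIiIiIiIiIiIiIiIiIiIiIiIhERERERERERERIiIiIiIiIiIiIiIiIiIiIiIiIiIiIiIiIiIiIiIiIiIiIiIiIiIhERERERERERESIiIiIiIiIiIiIiIiIiIiIiIiIiIiIiIiIiIiIiIiIiIiIiIiIiIhEREREREREREiIiIiIiIiIiIiIiIiIiIiIiIiIiIiIiIiIiIiIiIiIiIiIiIiIiIhERERERERERIiIiIiIiIiIiIiIiIiIiIiIiIiIiIiIiIiIiIiIiIiIiIiIiIiIiIhERERERERESIiIiIiIiIiIiIiIiIiIiIiIiIiIiIiIiIiIiIiIiIiIiIiIiIiIiIhERERERERESIiIiIiIiIiIiIiIiIiIiIiIiIiIiIiIiIiIiIiIiIiIiIiIiIiIiIhERERERERESIiIiIiIiIiIiIiIiIiIiIiIiIiIiIiIiIiIiIiIiIiIiIiIiIiIiIg=="/>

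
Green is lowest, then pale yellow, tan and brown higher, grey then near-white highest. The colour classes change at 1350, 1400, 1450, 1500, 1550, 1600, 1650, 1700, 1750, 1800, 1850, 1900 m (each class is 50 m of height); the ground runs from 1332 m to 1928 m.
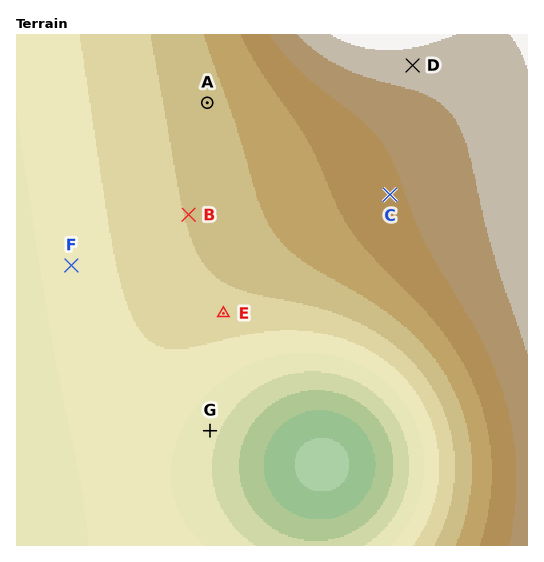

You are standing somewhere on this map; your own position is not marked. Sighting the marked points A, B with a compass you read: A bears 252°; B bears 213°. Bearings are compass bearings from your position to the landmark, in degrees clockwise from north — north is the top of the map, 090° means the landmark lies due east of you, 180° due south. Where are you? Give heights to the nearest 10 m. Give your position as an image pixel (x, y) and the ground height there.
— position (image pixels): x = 276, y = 80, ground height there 1760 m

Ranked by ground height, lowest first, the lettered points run G F E C D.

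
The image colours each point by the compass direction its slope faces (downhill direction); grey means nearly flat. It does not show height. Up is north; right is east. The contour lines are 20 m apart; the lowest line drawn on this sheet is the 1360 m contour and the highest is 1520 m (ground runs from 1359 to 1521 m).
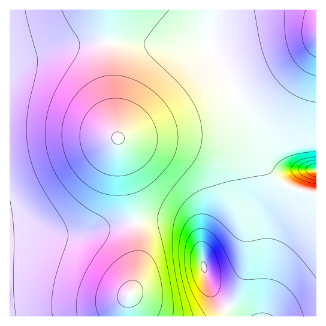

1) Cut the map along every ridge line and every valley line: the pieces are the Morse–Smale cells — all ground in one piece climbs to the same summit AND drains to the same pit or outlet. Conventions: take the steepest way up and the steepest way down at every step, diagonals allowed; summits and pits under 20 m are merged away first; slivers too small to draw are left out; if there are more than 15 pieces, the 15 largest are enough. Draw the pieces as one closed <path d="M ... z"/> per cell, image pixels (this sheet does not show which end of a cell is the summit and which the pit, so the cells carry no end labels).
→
<path d="M213 10l-104 0 1 62 4 47 22 102 32 0 21 8 11 15 6 34 6 12 5 8 19 18 80 0 0-122-10-2-3 9 0-10-16-5-10-6-9-11-11-26-10-13-11-6-13-2-104 16 61-22 53-27-24-45z"/><path d="M109 10l-99 0 0 223 68 2 58-13-22-103-4-47z"/><path d="M135 222l-21 3-36 10-68-2 0 83 117 0 2-18 5-13 4-23 0-24z"/><path d="M316 42l-18 12-65 35 24 46 12 31 8 5 39-1z"/><path d="M160 220l-24 2 2 40-4 23-5 13-1 18 109 0-20-18-5-8-6-12-6-34-6-10-15-11z"/><path d="M316 10l-102 0-5 34 24 44 80-43 3-4z"/><path d="M234 89l-54 27-58 21 91-14 23 1 11 6 8 9 13 30 9 11 10 6 17 6 3-12 6-9-8 20 11 2 0-23-39 1-8-5-12-31z"/>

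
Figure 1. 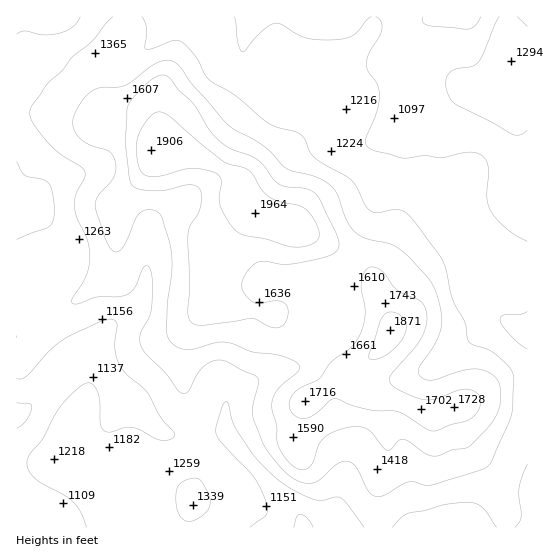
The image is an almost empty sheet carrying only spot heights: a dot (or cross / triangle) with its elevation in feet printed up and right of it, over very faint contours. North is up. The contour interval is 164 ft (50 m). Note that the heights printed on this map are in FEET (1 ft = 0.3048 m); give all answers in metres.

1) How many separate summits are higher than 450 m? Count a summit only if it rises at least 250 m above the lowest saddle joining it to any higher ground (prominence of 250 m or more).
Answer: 1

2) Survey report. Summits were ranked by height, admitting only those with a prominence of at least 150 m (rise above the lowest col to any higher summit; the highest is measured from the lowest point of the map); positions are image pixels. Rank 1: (255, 213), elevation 599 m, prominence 326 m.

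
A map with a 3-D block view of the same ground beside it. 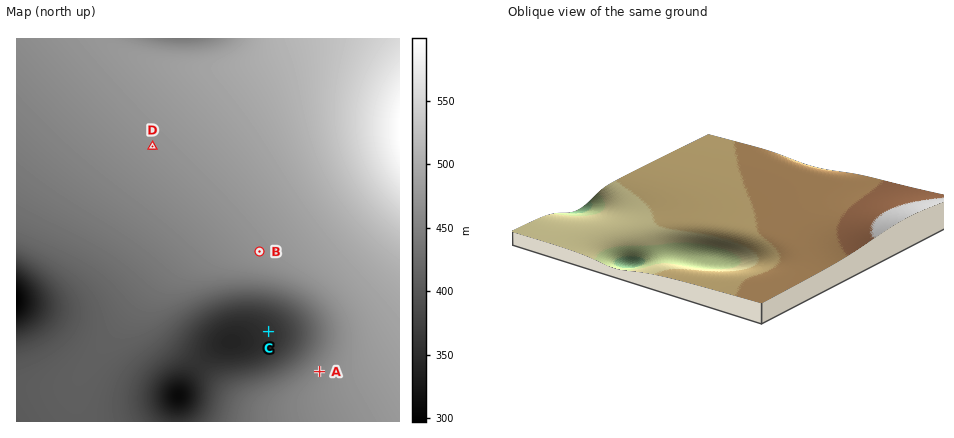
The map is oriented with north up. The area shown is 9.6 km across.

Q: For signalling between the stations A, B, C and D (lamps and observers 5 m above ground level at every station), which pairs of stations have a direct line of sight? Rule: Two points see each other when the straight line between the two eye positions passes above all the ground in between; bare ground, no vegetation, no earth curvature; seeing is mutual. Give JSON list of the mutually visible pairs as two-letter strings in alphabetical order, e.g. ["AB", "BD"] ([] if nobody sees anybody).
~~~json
["AB", "AC", "AD", "BD"]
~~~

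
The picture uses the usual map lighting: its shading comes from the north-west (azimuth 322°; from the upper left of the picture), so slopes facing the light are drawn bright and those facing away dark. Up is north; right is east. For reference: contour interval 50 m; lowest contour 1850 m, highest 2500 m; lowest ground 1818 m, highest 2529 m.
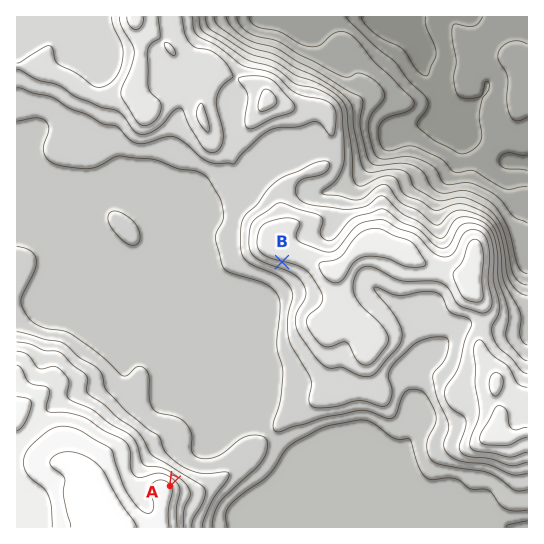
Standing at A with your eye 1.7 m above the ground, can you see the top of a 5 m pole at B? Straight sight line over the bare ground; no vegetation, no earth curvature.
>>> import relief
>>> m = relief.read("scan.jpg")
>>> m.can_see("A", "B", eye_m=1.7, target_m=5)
True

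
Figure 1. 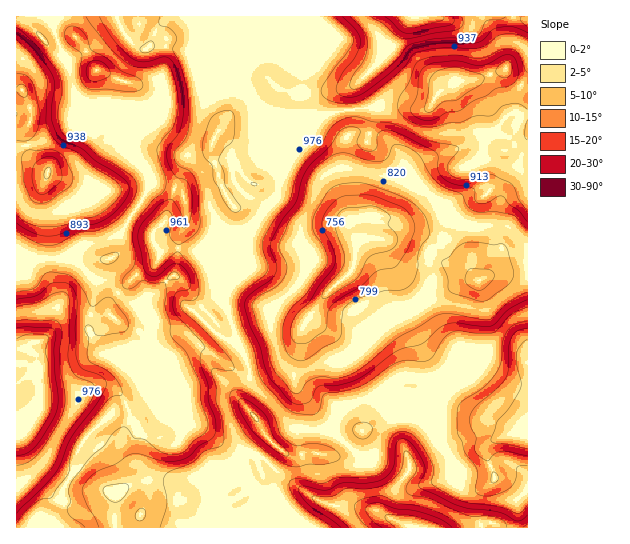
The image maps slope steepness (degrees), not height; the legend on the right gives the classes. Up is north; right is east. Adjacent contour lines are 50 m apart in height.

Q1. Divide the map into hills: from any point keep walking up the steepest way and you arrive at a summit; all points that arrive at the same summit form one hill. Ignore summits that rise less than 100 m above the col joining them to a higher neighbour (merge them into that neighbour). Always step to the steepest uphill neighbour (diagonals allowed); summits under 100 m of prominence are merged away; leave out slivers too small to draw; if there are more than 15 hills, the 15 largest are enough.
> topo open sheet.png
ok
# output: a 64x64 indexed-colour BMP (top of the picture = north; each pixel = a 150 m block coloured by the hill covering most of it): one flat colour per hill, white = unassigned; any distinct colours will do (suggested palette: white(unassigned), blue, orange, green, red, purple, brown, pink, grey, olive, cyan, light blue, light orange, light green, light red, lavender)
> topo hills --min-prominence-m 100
<image width="64" height="64" href="data:image/bmp;base64,Qk12CAAAAAAAAHYAAAAoAAAAQAAAAEAAAAABAAQAAAAAAAAIAAATCwAAEwsAABAAAAAAAAAA////ALR3HwAOf/8ALKAsACgn1gC9Z5QAS1aMAMJ34wB/f38AIr28AM++FwDox64AeLv/AIrfmACWmP8A1bDFAEREERERERESIiIiIiIiIhERERERERERERERERERRBERRERBEREREREiIiIiIiIiIRERERERERERERERERERERFEREERERERESIiIiIiIiIiERERERESIhEREREREREREURERBERERERIiIiIiIiIiIhEREiIiIiERERERERERERREREERERERESIiIiIiIiIiIRIiIiIiIhERERERERERFEREQRERERESIiIiIiIiIiIiIiIiIiIiIREREREREREUREREERERERIiIiIiIiIiIiIiIiIiIiIiERERERERERREREQREREREiIiIiIiIiIiIiIiIiIiIiIRERERERERFERERBERERESIiIiIiIiIiIiIiIiIiIiIhEREREREREUREREQRERERIiIiIiIiIiIiIiIiIiIiIiERERERERERRERERBERERESISIiIiIiIiIiIiIiIiIiERERERERERFEREREQREREREREiIiIiIiIiIiIiIiIiIREREREREREUREREREERERERESIiIiIiIiIiIiIiIiIhERERERERERRERERERBERERERIiIiIiIiIiIiIiIiIiERERERERERFEREREREQRERERIiIiIiIiIiIiIiIiIiEREREREREREUREREREREQREREiIiIiIiIiIiIiIiIiERERERERERERREREREREREQUEiIiIiIiIiIiIiIiIiIRERERERERERFEREREREREREQiIiIiIiIiIiIiIiIiIREREREREREREUREREREREREQiIiIiIiIiIiIiIiIiIhERERERERERERREREREREREESIiIiIiIREiIiIiIiIhERERERERERERFERERERERERBEiIiIiEREREiIiIiIhEREREREREREREUREREREREREERESIiERERERIiIiIiERERERERERERERRERERERERERBERERERERERESIiIiERERERERERERERFEREREREREREERERERERERERIiIiIREREREREREREREUREREREREREQRERERERERERESIhERERERERERERERERRERERERERERBERERERERERERIhERERERERERERERERFEREREREREREEREREREREREREREREREREREREREREREUREREREREREERERERERERERERERERERERERERERERERRERERERERBERERERERERERERERERERERERERERERERFERERERERBEREREREREREREREREREREREREREREREREURERERERBERERERERERERERERERERERERERERERERERRERERERBERERERERERERERERERERERERERERERERERFEREREREERERERERERERERERERERERERERERERQREREUREREREQREREREREREREREREREREREREUREREQRETERVVVVVVVVUREREREREREREREREREREREUREREQRERMzNVVVVVVVVREREREREREREREREREREREUREREQREREzM1VVVVVVVVERERERERERERERERERERMzFEREERERETMzVVVVVVVVUREREREREREREREREREREzMRERERERERMzNVVVVVVVVVERERERERERERERERERETMzMzEREREREzM1VVVVVVVVVREREREREREREREREREREREzMzERERETMzVVVVVVVVVVERERERERERERERERERERERMzMzERERMzNVVVVVVVVVVREREREREREREREREREREREzMzMzEREzM1VVVVVVVVVVURERERERERERERERERERERMzMzMzMzMzVVVVVVVVVVVREREREREREREREREREREREzMzMzMzMzNVVVVVVVVVVRERERERERERERERERERERETMzMzMzMzM1VVVVVVVVVRERERERERERERERERERERETMzMzMzMzMzVVVVVVVVVRERERERERERERERERERERERMzMzMzMzMzNVVVVVVVVVERERERERERERERERERERERMzMzMzMzMzM1VVVVVVVRERERERERERERERERERERERMzMzMzMzMzMzVVVVVVVVERERERERERERERERERERMzMzMzMzMzMzMzNVVVVVVVUREREREREREREREREREREzMzMzMzMzMzMzM1VVVVVVURERERERERERERERERERETMzMzMzMzMzMzMzVVVVVVRBERERERERERERERERERERMzMzMzMzMzMzMzNVVVVVREQREREREREREREREREREREzMzMzMzMzMzMzM1VVVVVURBERERERERERERERERERETMzMzMzMzMzMzMzVVVVVVREEREREREREREREREREREREzMzMzMzMzMzMzNVVVVVVUQRERERERERERERERERERERMzMzMzMzMzMzM1VVVVVVERERERERERERERERERERERETMzMzMzMzMzMzVVVVVVEREREREREREREREREREREREREzMzMzMzMzMzNVVVVVURERERERERERERERERERERERETMzMzMzMzMzM1VVVVUREREREREREREREREREREREREREzMzMzMzMzMzVVREQRERERERERERERERERERERERERERMzMzMzMzMzNVRERBEREREREREREREREREREREREREREzMzMzMzMzM0RERBERERERERERERERERERERERERERERMzMzMzMzMz"/>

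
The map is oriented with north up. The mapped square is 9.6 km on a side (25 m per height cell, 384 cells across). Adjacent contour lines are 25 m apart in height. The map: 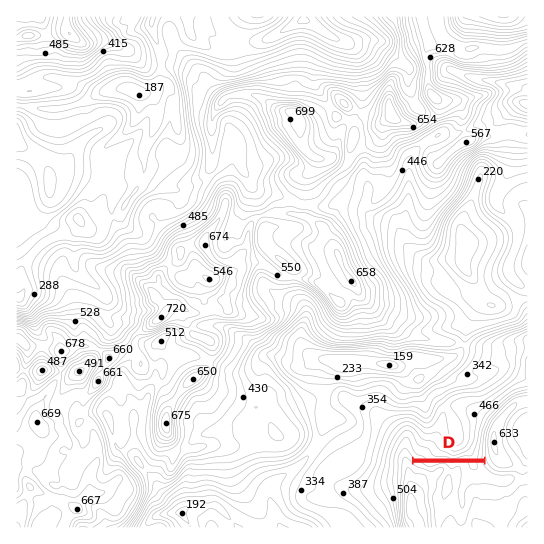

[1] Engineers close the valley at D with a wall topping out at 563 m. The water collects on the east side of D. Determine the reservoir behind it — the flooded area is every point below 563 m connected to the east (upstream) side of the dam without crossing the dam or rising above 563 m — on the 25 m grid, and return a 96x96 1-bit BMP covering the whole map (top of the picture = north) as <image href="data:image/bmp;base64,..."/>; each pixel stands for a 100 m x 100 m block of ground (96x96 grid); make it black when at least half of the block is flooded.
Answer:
<image width="96" height="96" href="data:image/bmp;base64,Qk2+BAAAAAAAAD4AAAAoAAAAYAAAAGAAAAABAAEAAAAAAIAEAAATCwAAEwsAAAIAAAAAAAAA////AAAAAAAAAAAAAAAAAAAAAAAAAAAAAAAAAAAAAAAAAAAAAAAAAAABEAAAAAAAAAAAAAABsAAAAAAAAAAAAAAB+AAAAAAAAAAAAAAB+AAAAAAAAAAAAAAB+AAAAAAAAAAAAAAB/jgAAAAAAAAAAAAA//wAAAAAAAAAAAAA//wAAAAAAAAAAAAA/8AAAAAAAAAAAAAO/wAAAAAAAAAAAAAAAAAAAAAAAAAAAAAAAAAAAAAAAAAAAAAAAAAAAAAAAAAAAAAAAAAAAAAAAAAAAAAAAAAAAAAAAAAAAAAAAAAAAAAAAAAAAAAAAAAAAAAAAAAAAAAAAAAAAAAAAAAAAAAAAAAAAAAAAAAAAAAAAAAAAAAAAAAAAAAAAAAAAAAAAAAAAAAAAAAAAAAAAAAAAAAAAAAAAAAAAAAAAAAAAAAAAAAAAAAAAAAAAAAAAAAAAAAAAAAAAAAAAAAAAAAAAAAAAAAAAAAAAAAAAAAAAAAAAAAAAAAAAAAAAAAAAAAAAAAAAAAAAAAAAAAAAAAAAAAAAAAAAAAAAAAAAAAAAAAAAAAAAAAAAAAAAAAAAAAAAAAAAAAAAAAAAAAAAAAAAAAAAAAAAAAAAAAAAAAAAAAAAAAAAAAAAAAAAAAAAAAAAAAAAAAAAAAAAAAAAAAAAAAAAAAAAAAAAAAAAAAAAAAAAAAAAAAAAAAAAAAAAAAAAAAAAAAAAAAAAAAAAAAAAAAAAAAAAAAAAAAAAAAAAAAAAAAAAAAAAAAAAAAAAAAAAAAAAAAAAAAAAAAAAAAAAAAAAAAAAAAAAAAAAAAAAAAAAAAAAAAAAAAAAAAAAAAAAAAAAAAAAAAAAAAAAAAAAAAAAAAAAAAAAAAAAAAAAAAAAAAAAAAAAAAAAAAAAAAAAAAAAAAAAAAAAAAAAAAAAAAAAAAAAAAAAAAAAAAAAAAAAAAAAAAAAAAAAAAAAAAAAAAAAAAAAAAAAAAAAAAAAAAAAAAAAAAAAAAAAAAAAAAAAAAAAAAAAAAAAAAAAAAAAAAAAAAAAAAAAAAAAAAAAAAAAAAAAAAAAAAAAAAAAAAAAAAAAAAAAAAAAAAAAAAAAAAAAAAAAAAAAAAAAAAAAAAAAAAAAAAAAAAAAAAAAAAAAAAAAAAAAAAAAAAAAAAAAAAAAAAAAAAAAAAAAAAAAAAAAAAAAAAAAAAAAAAAAAAAAAAAAAAAAAAAAAAAAAAAAAAAAAAAAAAAAAAAAAAAAAAAAAAAAAAAAAAAAAAAAAAAAAAAAAAAAAAAAAAAAAAAAAAAAAAAAAAAAAAAAAAAAAAAAAAAAAAAAAAAAAAAAAAAAAAAAAAAAAAAAAAAAAAAAAAAAAAAAAAAAAAAAAAAAAAAAAAAAAAAAAAAAAAAAAAAAAAAAAAAAAAAAAAAAAAAAAAAAAAAAAAAAAAAAAAAAAAAAAAAAAAAAAAAAAAAAAAAAAAAAAAAAAAAAAAAAAAAAAAAAAAAAAAAAAAAAAAAAAAAAAAAAAAAAAAAAAAAAAAAAAAAAAAAAAAAAAAAAAAAAAAAAAAAAAA="/>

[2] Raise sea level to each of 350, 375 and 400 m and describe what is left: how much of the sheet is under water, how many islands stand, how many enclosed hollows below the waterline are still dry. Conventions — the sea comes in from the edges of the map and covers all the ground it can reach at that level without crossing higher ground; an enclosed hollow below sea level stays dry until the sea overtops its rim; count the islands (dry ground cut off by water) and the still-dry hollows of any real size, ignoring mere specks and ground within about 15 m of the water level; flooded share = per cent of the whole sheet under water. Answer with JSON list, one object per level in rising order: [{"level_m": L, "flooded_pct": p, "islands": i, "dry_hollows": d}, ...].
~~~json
[{"level_m": 350, "flooded_pct": 31, "islands": 0, "dry_hollows": 0}, {"level_m": 375, "flooded_pct": 36, "islands": 0, "dry_hollows": 0}, {"level_m": 400, "flooded_pct": 42, "islands": 0, "dry_hollows": 0}]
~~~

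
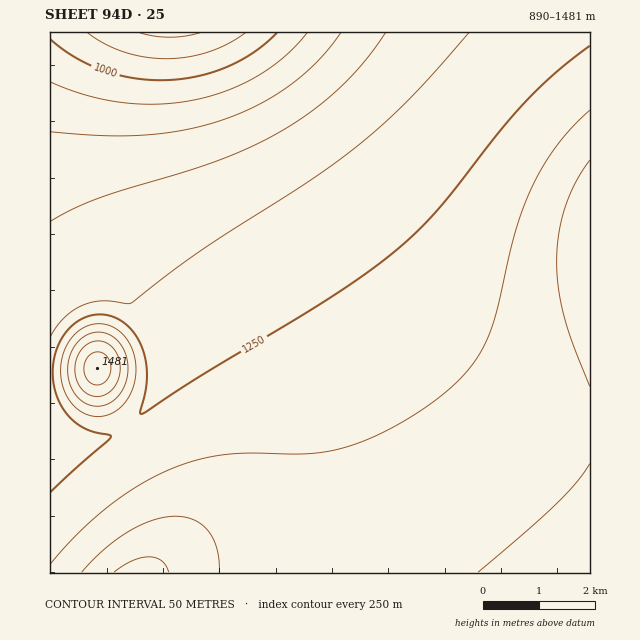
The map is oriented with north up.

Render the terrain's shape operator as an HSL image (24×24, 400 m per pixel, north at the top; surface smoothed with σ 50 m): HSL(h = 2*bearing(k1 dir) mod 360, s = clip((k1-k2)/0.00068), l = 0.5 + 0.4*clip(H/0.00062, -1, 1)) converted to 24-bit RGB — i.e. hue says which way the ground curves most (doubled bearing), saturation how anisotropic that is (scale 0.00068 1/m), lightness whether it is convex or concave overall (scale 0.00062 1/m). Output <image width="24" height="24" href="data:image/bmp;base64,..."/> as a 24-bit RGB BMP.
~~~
<image width="24" height="24" href="data:image/bmp;base64,Qk32BgAAAAAAADYAAAAoAAAAGAAAABgAAAABABgAAAAAAMAGAAATCwAAEwsAAAAAAAAAAAAAbIqDa41+epB1ooV4rnSConKWhXGTdXKLdXiHeHyEen6CfH+BfX+Bfn+Afn+Af3+Af3+Af3+Af3+Af3+Af3+Af3+Af39/f39/cId+bIp4bY1tkpRyoHtyoXCAl3KQhXSNe3aIeXmFe3yDfH2CfX6Bfn+Bfn+Af3+Af3+Af3+Af3+Af3+Af3+Af39/f39/gH9/dIV9cYd4b4pvgI1wk4lxmHRylXOBjnWKhHeJfnmFfHuDfHyCfX2Bfn6Bfn+Afn+Af3+Af3+Af3+Af3+Af3+Af39/gH9/gH9/eIN9dYV5c4Z0e4lzi4xzj4B0kHV3jXaBiXiGg3qFf3uDfnyCfn2Bfn6Bfn6Afn+Af3+Af3+Af3+Af3+AgH9/gH9/gH9/gH9+eoJ9eYN7d4R3e4V2god2iYR3inx3inh7iHmBhXuEgnyDgH2Cf32Bfn6Bfn6Af3+Af3+Af3+Af3+AgH+AgH9/gH5/gH5+gH59e4J7ioVkeYxheoR3gIR5hYV5hoB5h3t6hnp9hXuBg3yCgn2CgH6Bf36Bf36Af3+Af3+Af3+Af3+AgH+AgH5/gH5+gX19gXx8pBtEwWIAaMAAEag0dYV3goN7hIJ7hH57hHx8hHx+g32Agn2BgX6BgH6BgH6Af3+Af3+Af3+AgH6AgH6AgH1/gXx+gXt9gnp7xgCS/4VPpf9TAMt9KJWdgIJ8goJ8g4B8g358g319gn1/gn6AgX6BgX6BgH6AgH6AgH6AgH6AgH6AgX2AgXx/gnt+g3p8g3h6mQr989jU5/PYK77zAECdfoF8gYJ9goF9gn99gn59gn5+gX5/gX6AgX6AgH6AgH6AgH6AgH6AgX2BgXyAgnuAg3l/hHh9hXZ6E2r34vDb8ebai0jqGQCafIF9gIF+gYF+gYB+gX9+gX5+gX5/gX5/gX6AgH6AgH6AgH6AgH6BgX2BgnuBg3qBhHiAhXZ/h3R8AM63lfV4+L+N+AC7eA2jf4B+gIB+gYF+gYB+gX9+gX9+gX5/gX9/gH+AgH+AgH6AgH6BgH2BgXyBgnqChHiDhXaDh3SCiHN/A6xOUd0A7pAAsAA2jGCFf4B/gIB/gIB/gIB/gH9/gH9/gX9/gH9/gH9/gH+AgH6AgH6BgH2BgHuCgXmDgneEhXWGiHSHinOFdoR3bJo/nYE3iWxpf4B/f4B/f4B/gIB/gIB/gH9/gH9/gH9/gH9/gH+AgH+AgH6AgH6Bf3yBf3uCf3mDgHaFgnSHhXOJinOLf4CAf4CAf4CAf4CAf4CAf4CAf4CAgH+AgH+AgH+AgH+AgH9/gH+AgH+AgH+AgH6Af32BfnyBfnqCfXiEfXaGfXSIf3OKg3SMf4CBf4CBfoCBfoCCfn+Cf3+Cf3+Bf3+BgH+BgH+BgX+BgX+AgX+AgH+AgH+AgH6Af32BfnyBfHqCeniEeXWGeHSIeXOKe3WMfoGCfoGDfoCDfoCDfn+Dfn6Dfn6Df36DgH6DgX6CgX6CgX+CgX+BgX+BgX+BgH6Bf36BfXyBenqCeHiEdXaGdHWIc3WKdXeMfYKEfYKEfYGFfICGfH6GfH2GfXyGf32GgH2FgX2Fgn2Egn6Dgn6Cgn6CgX6BgH6Bf36BfHyBenuCeHqEdnqGdHqIc3yKdYCMfISGfIOHe4KIe4CJen6JenuJfHqJf3uJgXuIg3yHhHyGhH2FhH2Eg36Cgn6CgX6Bf36BfX2Be32CeX2Ddn6FdH+Hc4KJdIeLe4eIeoaKeYSLeYGMeH2MeHmNe3iNf3mMgnmLhXqKh3qJh3uIhnyFhX2Dg32Cgn6BgH6Bfn6BfH6Cen+Dd4GFdYOGdIeIdIqIeYuLeImNd4aOdoKPdn2PdnePenaPf3aPhHeOiHeNiniMinmJiXuGh3yDhX2Cg32Bgn6Bf36AfX+Be4CCeIOEdoWFdIeEdImCd42JdY6OdIqPdISQc32Qc3aQeHOQf3SQhnSQi3WPjnaNjXiJi3mFiXqCh3yBhX2Agn6AgX+AfoCAfIGBeoOCd4SBdoaAdId+dY6Fc4+Kco6PcYaPcX6OcXWOd3GOgHKOiHKPj3OPj3SKjnWFjXeCi3mAiHp+hnx+hH1+gn5/f4B/fYGAe4KAeYN/d4R9dYV7co9+cY6CcI2HcIiLcH+JcXWIdnGIgHGJinGMjnGIj3KDj3N/jnV9jHd7inl7h3t7hX18g39+gYB/foB+fIF+e4J+eYN8d4R6cI51b4x4b4l8b4WAcH+BcXZ/dnF/gHGChnCAinB8jXB5jnJ2jnR1jXd2i3p4iX16hn58hIB9goB+gIF+fYF+fIF9e4J8eYN6"/>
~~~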